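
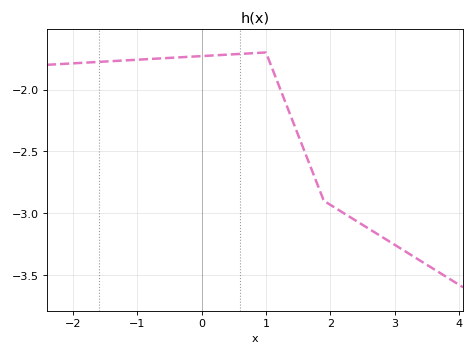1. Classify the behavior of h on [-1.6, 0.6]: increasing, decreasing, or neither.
increasing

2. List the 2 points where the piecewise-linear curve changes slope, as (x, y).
(1, -1.7); (1.9, -2.9)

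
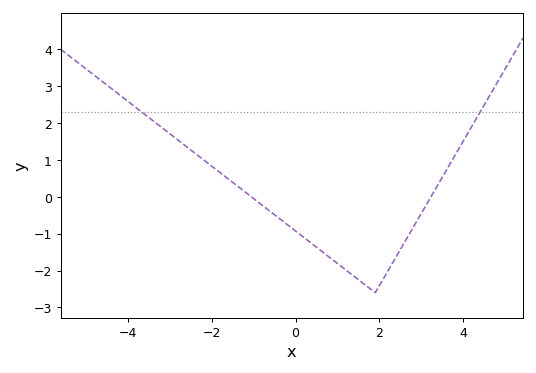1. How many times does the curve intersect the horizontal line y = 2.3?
2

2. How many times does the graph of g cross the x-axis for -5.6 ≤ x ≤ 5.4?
2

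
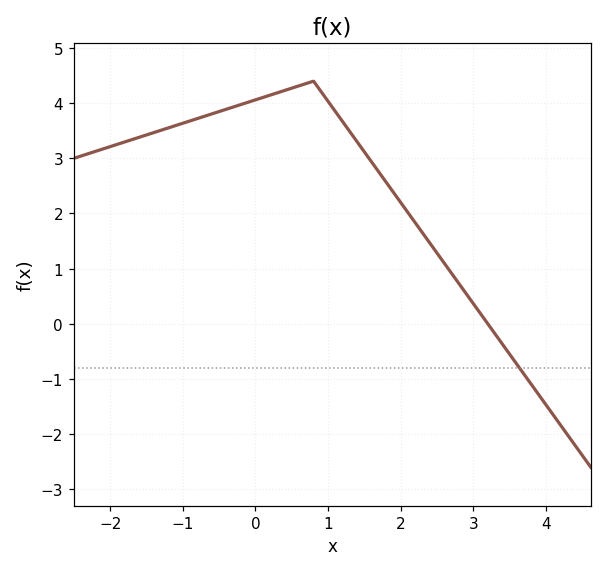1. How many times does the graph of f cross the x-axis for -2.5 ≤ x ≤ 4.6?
1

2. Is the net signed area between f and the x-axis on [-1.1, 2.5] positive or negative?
positive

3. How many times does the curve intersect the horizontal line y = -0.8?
1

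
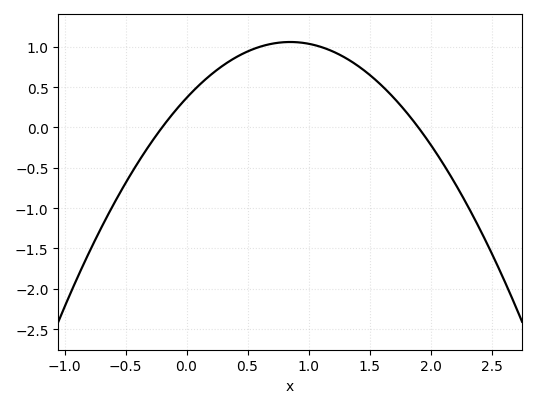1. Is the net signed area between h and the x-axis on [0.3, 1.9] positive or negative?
positive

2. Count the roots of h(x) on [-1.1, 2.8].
2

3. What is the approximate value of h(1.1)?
0.998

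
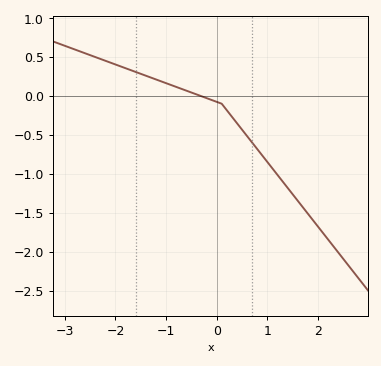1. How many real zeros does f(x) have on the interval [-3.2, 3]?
1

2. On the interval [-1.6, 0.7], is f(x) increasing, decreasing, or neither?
decreasing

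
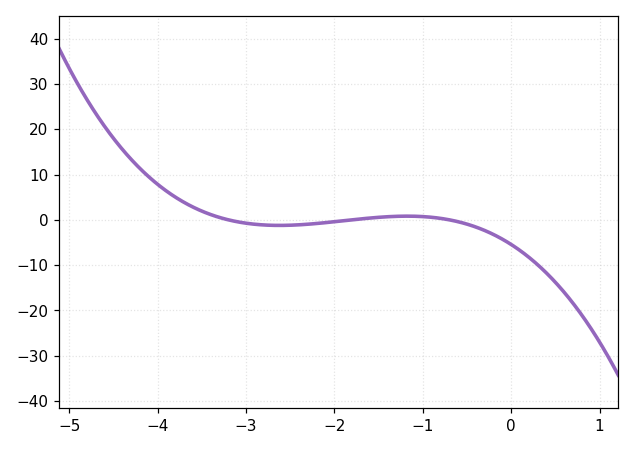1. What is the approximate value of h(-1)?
0.713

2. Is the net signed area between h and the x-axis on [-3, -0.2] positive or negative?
negative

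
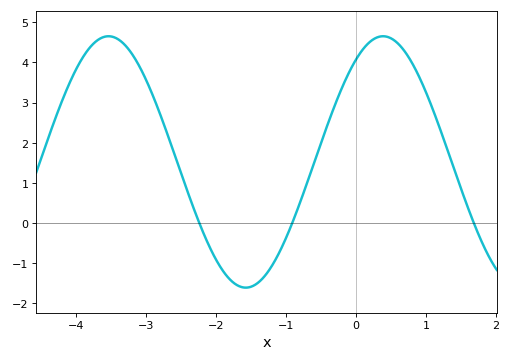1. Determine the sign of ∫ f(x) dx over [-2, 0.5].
positive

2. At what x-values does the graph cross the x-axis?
-2.2, -0.9, 1.7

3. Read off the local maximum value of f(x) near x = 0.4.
4.6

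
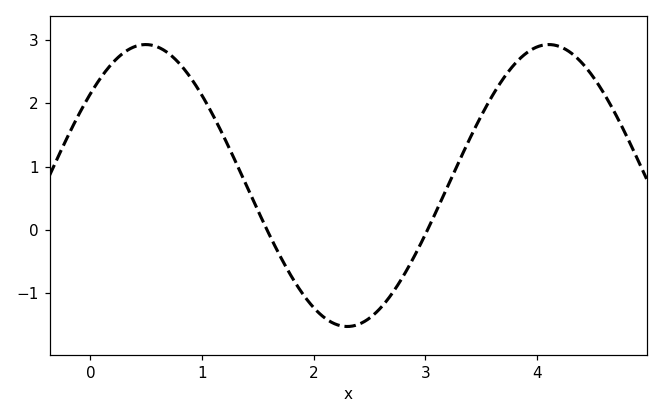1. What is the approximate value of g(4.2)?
2.9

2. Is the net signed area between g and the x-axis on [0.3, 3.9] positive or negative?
positive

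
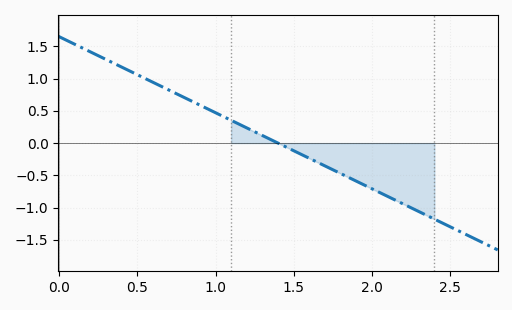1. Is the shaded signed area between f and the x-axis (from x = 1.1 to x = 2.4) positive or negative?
negative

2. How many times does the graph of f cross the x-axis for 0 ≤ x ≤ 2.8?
1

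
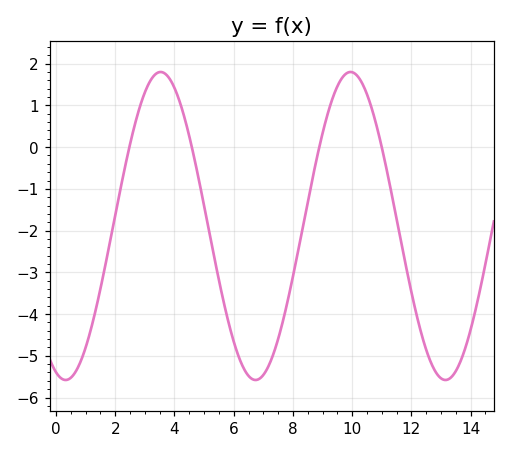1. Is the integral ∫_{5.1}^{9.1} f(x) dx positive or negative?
negative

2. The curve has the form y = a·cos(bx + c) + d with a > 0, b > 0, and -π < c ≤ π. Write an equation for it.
y = 3.69cos(0.98x + 2.82) - 1.89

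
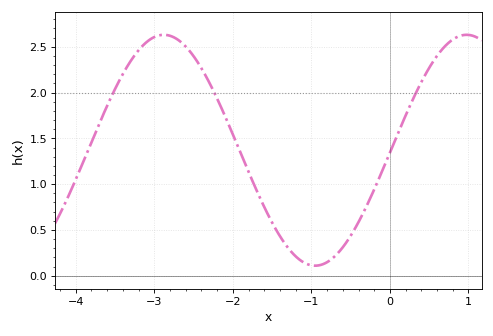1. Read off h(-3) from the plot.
2.6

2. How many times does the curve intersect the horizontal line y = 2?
3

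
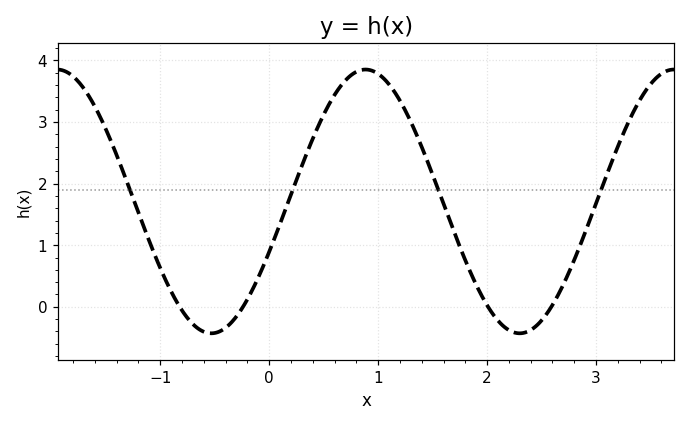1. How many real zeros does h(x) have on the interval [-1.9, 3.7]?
4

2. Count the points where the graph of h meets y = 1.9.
4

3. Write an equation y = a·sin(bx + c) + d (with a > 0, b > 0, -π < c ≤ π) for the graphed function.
y = 2.14sin(2.2x - 0.39) + 1.71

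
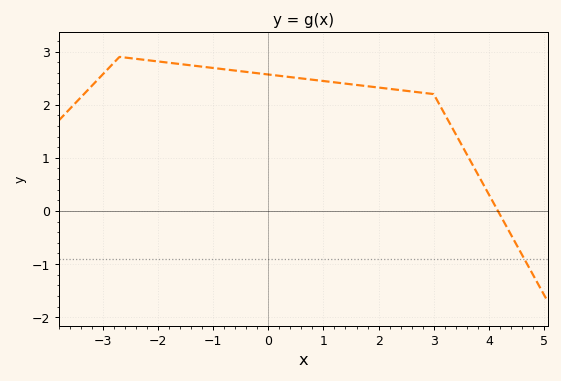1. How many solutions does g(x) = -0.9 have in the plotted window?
1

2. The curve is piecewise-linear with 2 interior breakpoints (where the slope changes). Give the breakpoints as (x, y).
(-2.7, 2.9); (3, 2.2)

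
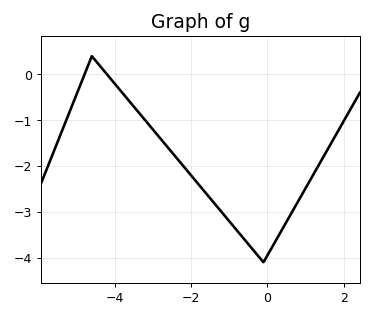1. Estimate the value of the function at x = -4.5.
0.3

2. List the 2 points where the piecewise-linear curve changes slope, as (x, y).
(-4.6, 0.4); (-0.1, -4.1)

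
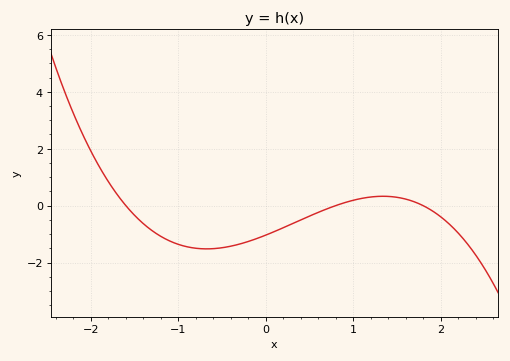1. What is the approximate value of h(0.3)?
-0.6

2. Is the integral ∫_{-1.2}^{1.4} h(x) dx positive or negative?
negative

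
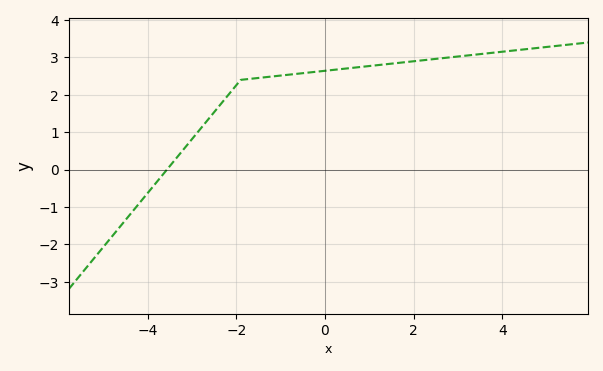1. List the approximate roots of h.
-3.56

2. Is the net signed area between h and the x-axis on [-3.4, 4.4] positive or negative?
positive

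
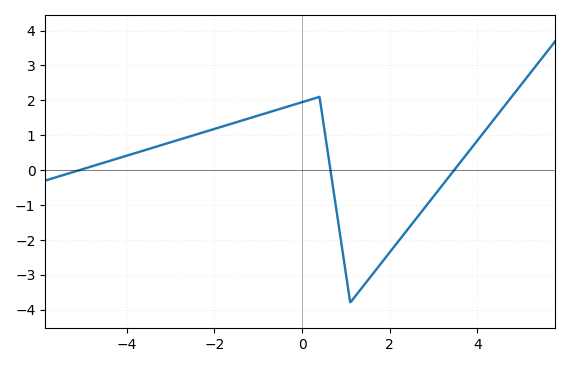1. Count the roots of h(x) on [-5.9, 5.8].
3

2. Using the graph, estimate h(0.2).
2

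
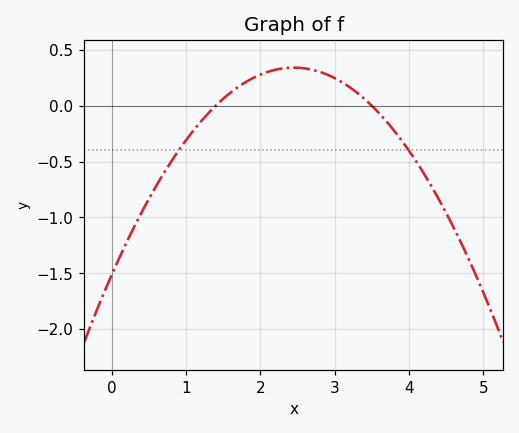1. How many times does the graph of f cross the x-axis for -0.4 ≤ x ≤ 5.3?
2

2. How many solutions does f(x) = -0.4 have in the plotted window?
2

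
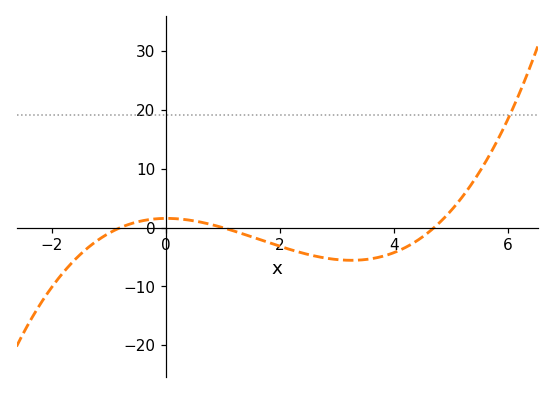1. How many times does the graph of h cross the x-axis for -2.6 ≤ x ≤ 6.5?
3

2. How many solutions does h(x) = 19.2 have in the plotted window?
1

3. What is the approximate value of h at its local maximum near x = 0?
2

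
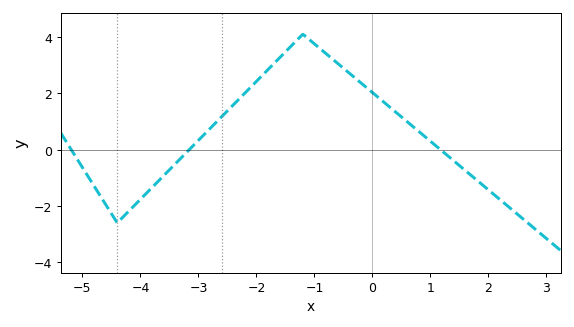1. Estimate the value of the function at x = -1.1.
4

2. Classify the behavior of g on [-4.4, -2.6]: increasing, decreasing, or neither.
increasing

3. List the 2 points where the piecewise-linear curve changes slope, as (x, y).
(-4.4, -2.6); (-1.2, 4.1)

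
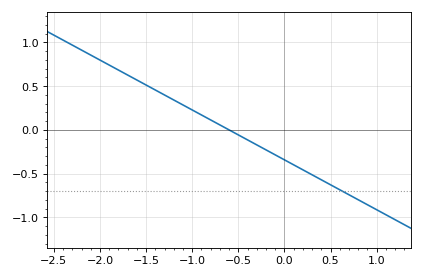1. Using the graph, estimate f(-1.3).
0.399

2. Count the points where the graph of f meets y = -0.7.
1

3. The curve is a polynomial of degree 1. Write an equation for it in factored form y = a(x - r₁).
y = -0.57(x + 0.6)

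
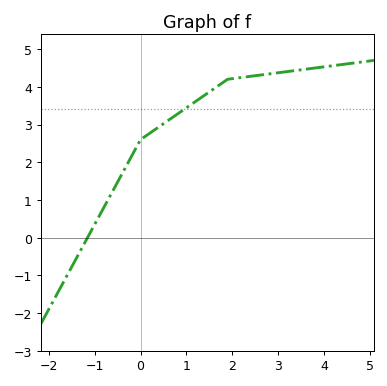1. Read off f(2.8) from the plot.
4.34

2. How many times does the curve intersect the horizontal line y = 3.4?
1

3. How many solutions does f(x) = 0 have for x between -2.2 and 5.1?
1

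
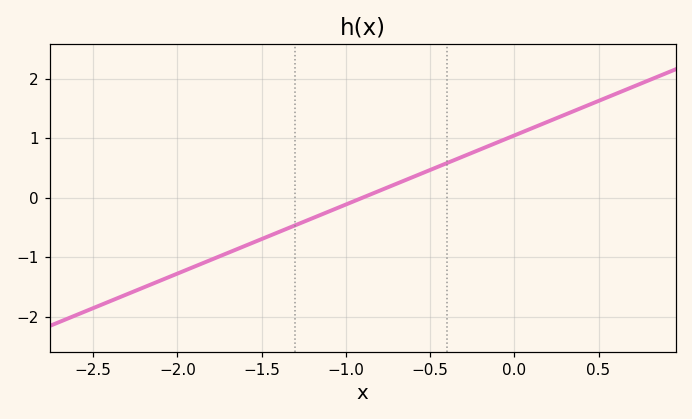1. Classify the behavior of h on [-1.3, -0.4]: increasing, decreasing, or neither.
increasing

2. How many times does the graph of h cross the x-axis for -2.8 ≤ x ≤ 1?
1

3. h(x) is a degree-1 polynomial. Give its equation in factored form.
y = 1.16(x + 0.9)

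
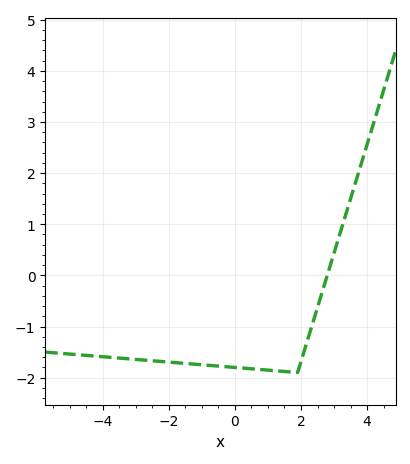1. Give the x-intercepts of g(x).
2.79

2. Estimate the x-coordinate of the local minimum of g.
1.9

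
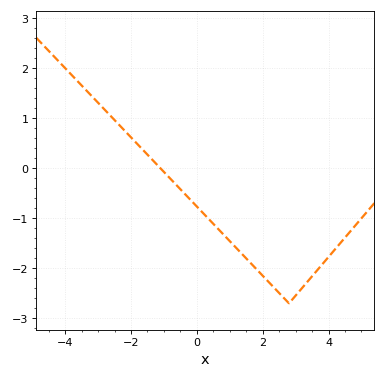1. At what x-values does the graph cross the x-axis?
-1.2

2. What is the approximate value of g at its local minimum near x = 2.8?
-2.7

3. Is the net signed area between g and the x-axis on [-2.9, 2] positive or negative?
negative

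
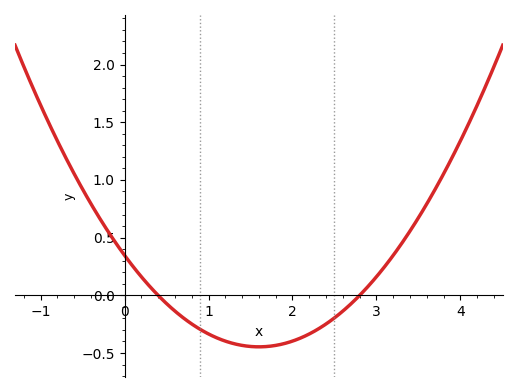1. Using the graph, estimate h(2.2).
-0.335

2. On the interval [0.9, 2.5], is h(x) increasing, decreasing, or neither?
neither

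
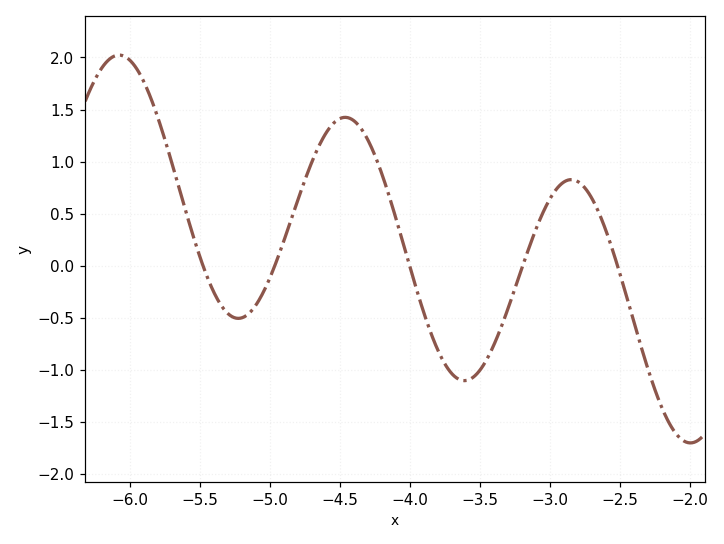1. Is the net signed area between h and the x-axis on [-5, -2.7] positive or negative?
positive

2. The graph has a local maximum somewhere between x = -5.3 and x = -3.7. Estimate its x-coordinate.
-4.5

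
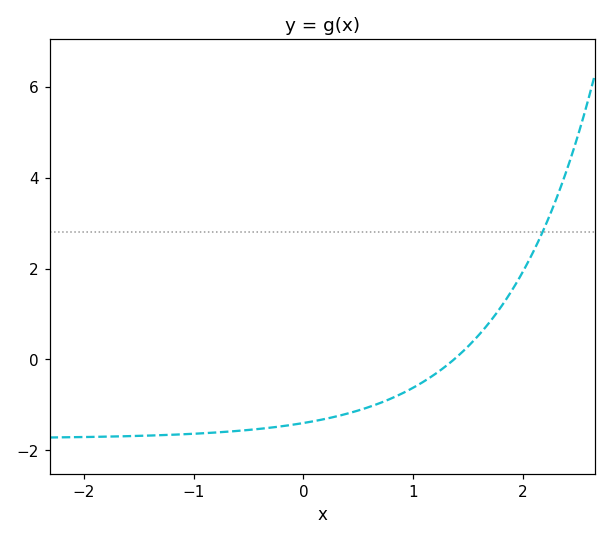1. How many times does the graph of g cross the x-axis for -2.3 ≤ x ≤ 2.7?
1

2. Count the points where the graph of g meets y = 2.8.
1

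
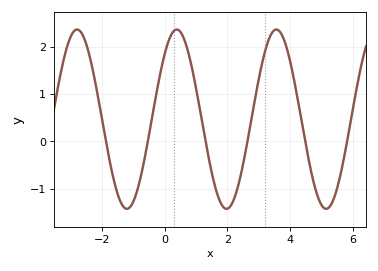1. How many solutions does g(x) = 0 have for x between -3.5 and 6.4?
6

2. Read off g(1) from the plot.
1.1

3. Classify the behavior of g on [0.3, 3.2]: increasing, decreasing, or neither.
neither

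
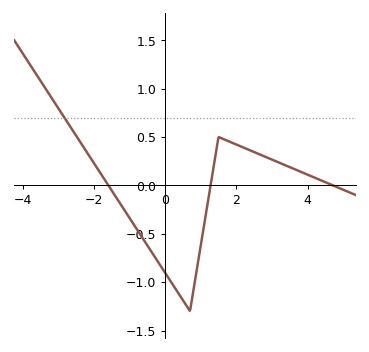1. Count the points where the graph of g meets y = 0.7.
1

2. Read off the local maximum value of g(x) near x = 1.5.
0.5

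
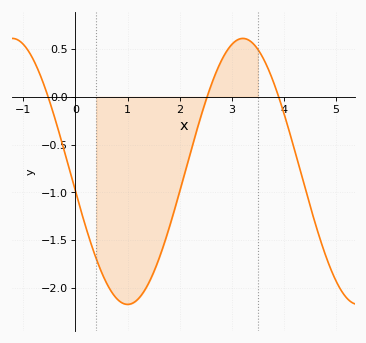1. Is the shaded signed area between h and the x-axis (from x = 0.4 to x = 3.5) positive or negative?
negative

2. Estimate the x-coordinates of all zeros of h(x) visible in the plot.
-0.5, 2.5, 3.9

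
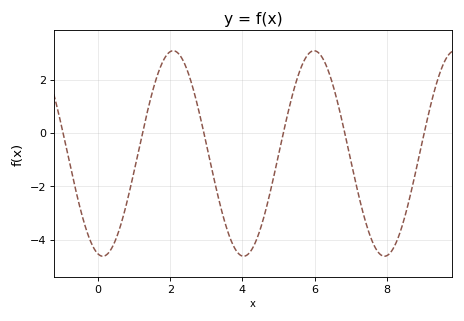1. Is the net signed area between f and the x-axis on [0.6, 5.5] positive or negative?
negative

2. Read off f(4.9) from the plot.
-1.4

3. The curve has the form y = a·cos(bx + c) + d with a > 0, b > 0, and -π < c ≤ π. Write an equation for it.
y = 3.85cos(1.6x + 2.9) - 0.77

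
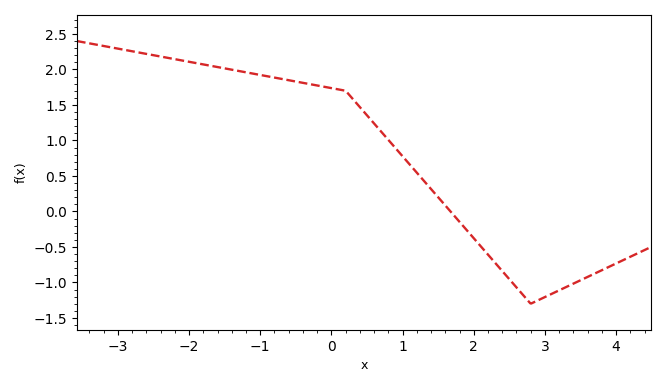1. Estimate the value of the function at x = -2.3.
2.16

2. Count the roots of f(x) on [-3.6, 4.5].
1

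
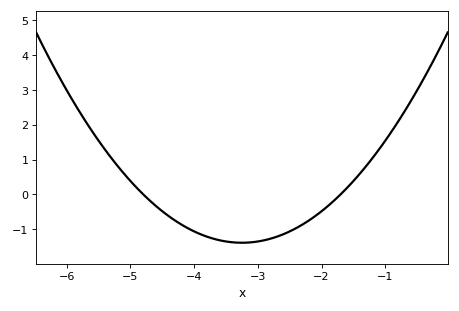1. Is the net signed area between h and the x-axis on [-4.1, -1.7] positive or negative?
negative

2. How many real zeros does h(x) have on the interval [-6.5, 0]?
2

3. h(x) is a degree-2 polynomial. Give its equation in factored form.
y = 0.58(x + 4.8)(x + 1.7)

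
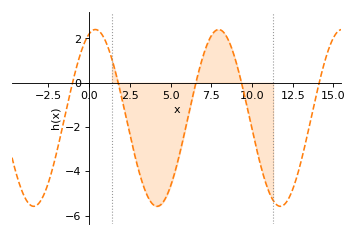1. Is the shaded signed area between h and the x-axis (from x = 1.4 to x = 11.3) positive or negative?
negative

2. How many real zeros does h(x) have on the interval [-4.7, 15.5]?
5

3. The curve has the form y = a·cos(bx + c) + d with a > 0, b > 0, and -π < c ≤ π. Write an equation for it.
y = 3.99cos(0.83x - 0.32) - 1.59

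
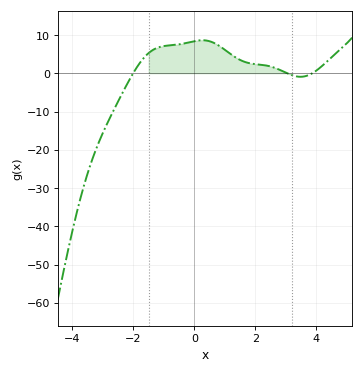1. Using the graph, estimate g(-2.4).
-6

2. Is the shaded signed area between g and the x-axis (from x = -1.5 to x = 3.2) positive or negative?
positive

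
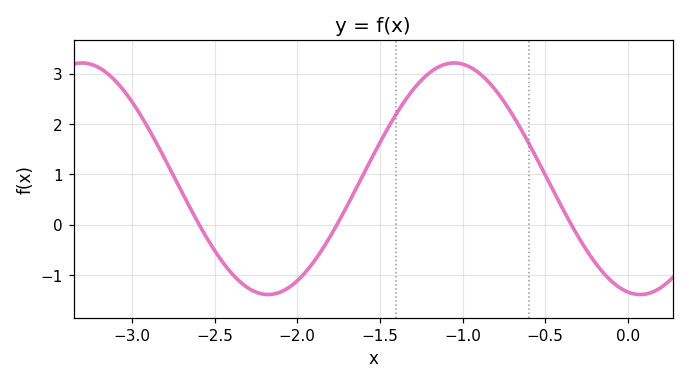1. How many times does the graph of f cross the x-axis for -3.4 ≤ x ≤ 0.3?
3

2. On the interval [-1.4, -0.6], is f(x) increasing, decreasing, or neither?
neither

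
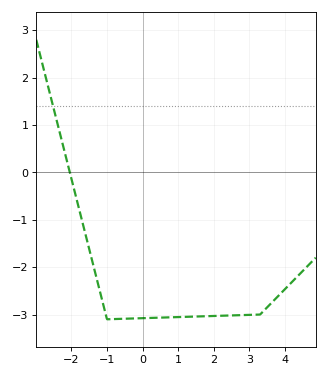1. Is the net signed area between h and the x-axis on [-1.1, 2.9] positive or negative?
negative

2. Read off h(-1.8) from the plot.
-0.723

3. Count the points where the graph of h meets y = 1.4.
1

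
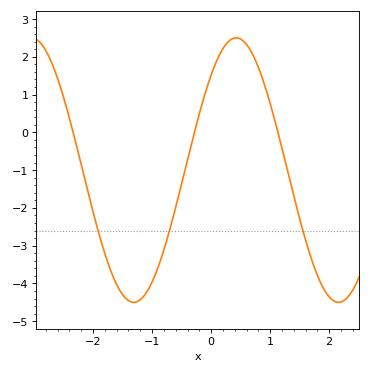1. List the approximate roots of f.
-2.3, -0.3, 1.1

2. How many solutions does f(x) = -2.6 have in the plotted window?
3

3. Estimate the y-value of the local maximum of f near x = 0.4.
2.5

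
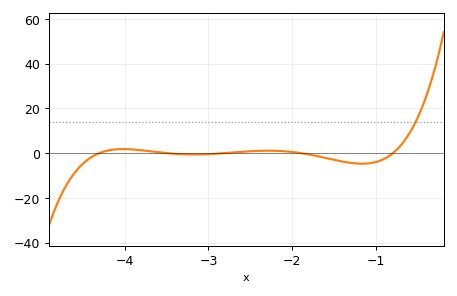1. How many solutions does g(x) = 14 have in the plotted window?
1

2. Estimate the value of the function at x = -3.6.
0.395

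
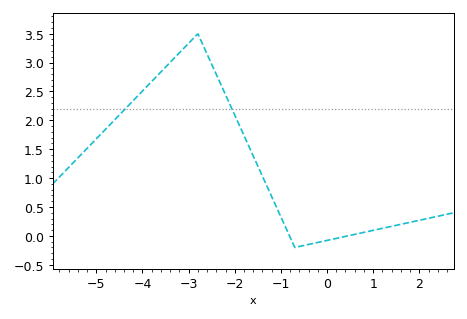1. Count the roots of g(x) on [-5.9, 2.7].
2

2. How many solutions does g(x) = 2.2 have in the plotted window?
2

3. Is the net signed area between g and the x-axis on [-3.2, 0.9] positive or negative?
positive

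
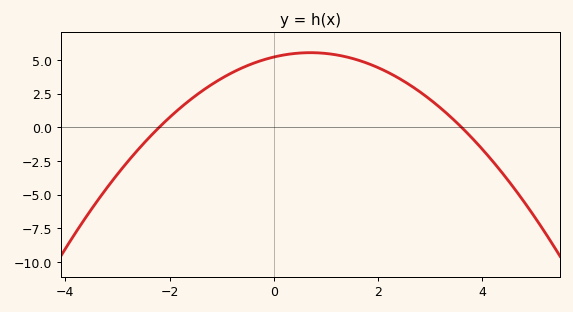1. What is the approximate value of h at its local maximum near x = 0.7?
5.55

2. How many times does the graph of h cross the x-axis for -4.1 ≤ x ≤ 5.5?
2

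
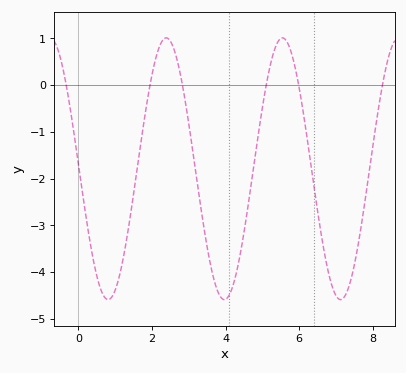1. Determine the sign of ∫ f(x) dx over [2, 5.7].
negative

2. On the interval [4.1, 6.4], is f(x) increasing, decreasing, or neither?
neither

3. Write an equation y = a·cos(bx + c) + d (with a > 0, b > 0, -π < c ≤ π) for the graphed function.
y = 2.8cos(2x + 1.5) - 1.79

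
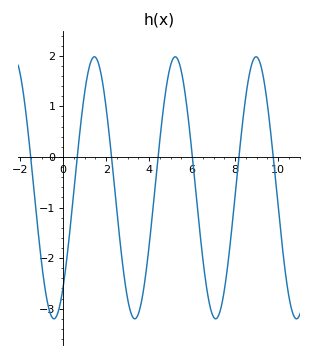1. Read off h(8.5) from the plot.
1.2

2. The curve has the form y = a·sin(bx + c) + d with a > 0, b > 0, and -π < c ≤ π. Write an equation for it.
y = 2.59sin(1.7x - 0.85) - 0.61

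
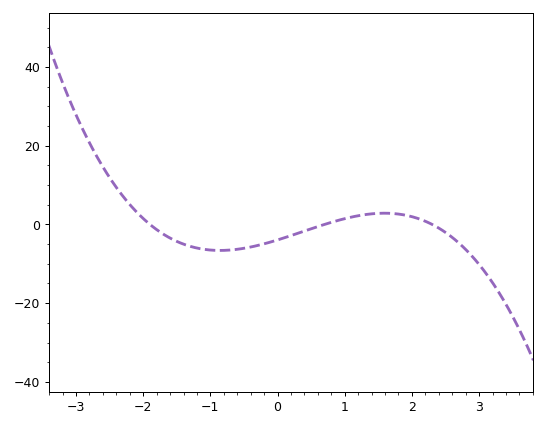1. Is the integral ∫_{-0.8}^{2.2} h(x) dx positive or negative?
negative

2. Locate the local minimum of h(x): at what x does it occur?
-0.9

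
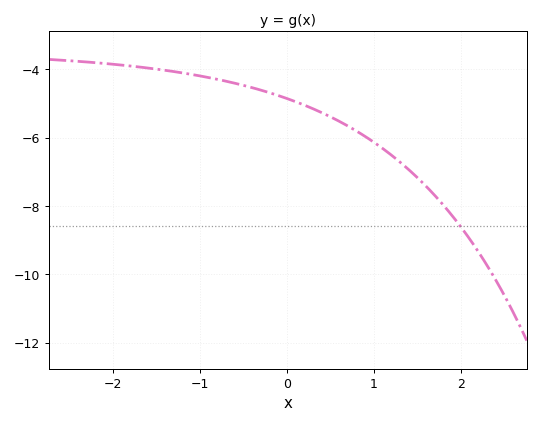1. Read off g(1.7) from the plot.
-7.6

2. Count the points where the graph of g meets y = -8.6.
1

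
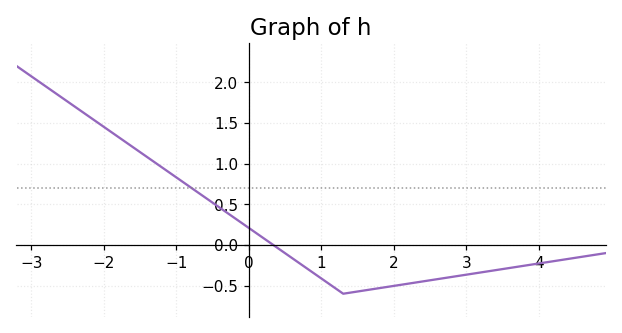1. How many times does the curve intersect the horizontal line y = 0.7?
1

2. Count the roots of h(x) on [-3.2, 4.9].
1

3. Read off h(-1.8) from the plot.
1.35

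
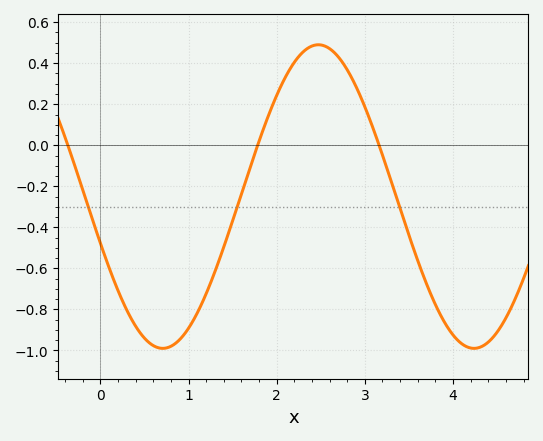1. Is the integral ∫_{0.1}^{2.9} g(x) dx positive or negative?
negative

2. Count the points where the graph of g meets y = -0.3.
3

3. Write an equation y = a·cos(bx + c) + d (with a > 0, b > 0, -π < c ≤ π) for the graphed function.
y = 0.74cos(1.8x + 1.9) - 0.25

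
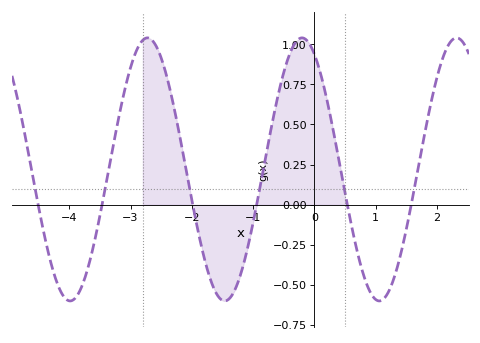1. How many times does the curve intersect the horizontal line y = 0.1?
6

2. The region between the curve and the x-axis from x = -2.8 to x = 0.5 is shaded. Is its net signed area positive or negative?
positive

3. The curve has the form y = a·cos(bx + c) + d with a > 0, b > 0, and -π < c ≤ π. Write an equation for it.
y = 0.82cos(2.5x + 0.5) + 0.22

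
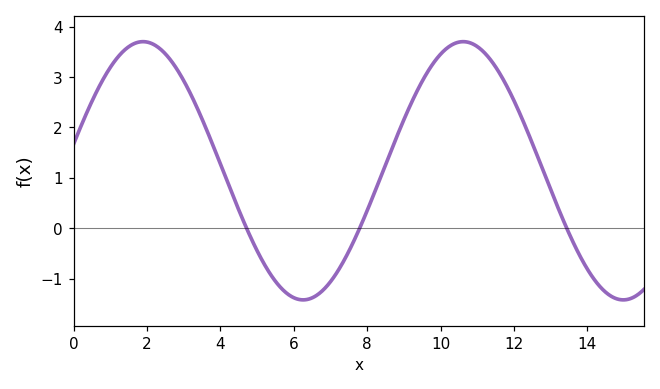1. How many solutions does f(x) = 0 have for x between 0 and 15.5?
3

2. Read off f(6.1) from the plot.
-1.4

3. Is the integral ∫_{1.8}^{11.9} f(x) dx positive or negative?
positive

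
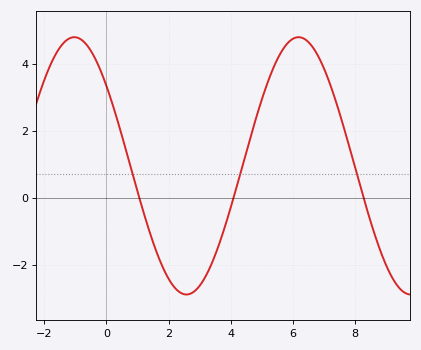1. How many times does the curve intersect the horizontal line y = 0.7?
3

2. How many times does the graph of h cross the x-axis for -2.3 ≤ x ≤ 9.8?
3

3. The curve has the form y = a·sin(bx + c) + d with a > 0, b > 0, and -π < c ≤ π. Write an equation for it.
y = 3.84sin(0.87x + 2.47) + 0.95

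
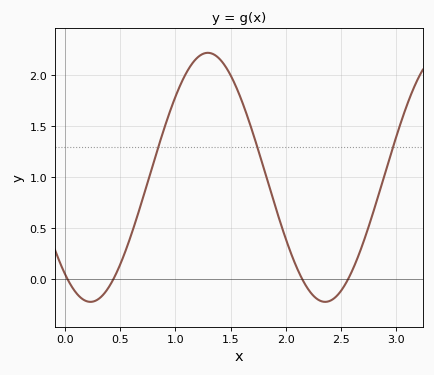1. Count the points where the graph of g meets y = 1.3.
3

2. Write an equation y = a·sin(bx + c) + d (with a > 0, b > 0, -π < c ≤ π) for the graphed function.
y = 1.22sin(2.96x - 2.26) + 1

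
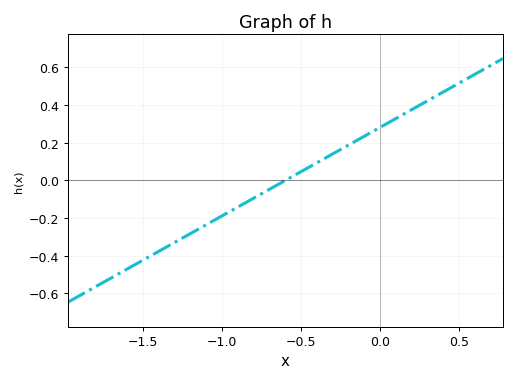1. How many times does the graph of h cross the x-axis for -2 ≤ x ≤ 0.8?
1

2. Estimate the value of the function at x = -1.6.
-0.47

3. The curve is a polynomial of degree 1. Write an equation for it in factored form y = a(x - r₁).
y = 0.47(x + 0.6)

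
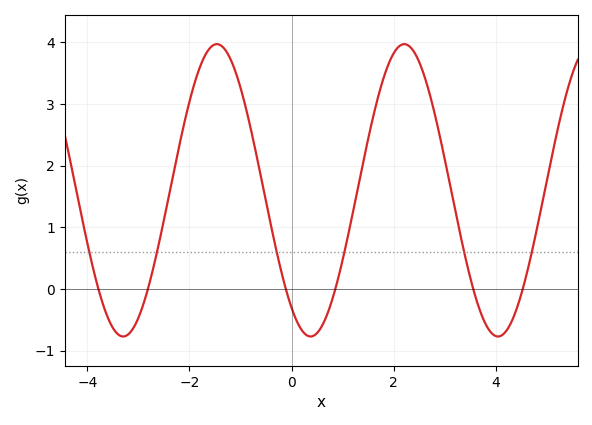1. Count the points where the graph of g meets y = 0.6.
6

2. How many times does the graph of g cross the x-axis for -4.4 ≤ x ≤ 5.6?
6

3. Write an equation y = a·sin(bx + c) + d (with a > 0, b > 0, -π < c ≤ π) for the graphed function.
y = 2.37sin(1.7x - 2.2) + 1.6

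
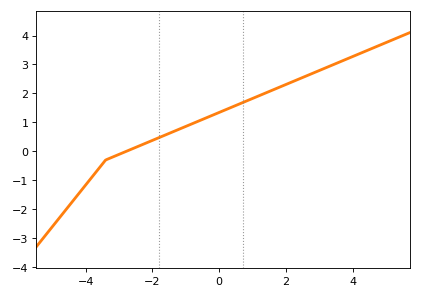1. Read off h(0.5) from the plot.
1.58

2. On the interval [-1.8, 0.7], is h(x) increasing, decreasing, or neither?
increasing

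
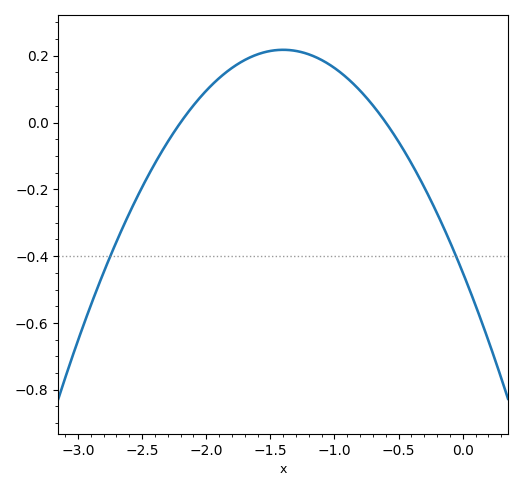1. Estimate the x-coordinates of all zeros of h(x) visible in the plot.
-2.2, -0.6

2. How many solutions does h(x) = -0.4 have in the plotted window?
2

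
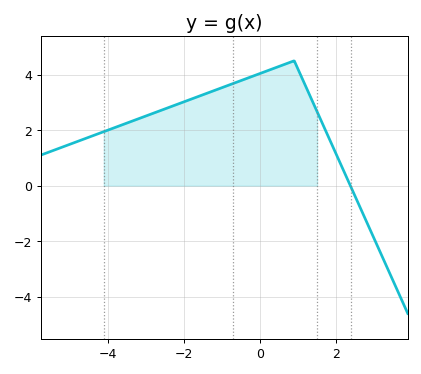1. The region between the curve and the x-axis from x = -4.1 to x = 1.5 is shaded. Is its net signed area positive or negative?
positive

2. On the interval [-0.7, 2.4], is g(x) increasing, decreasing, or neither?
neither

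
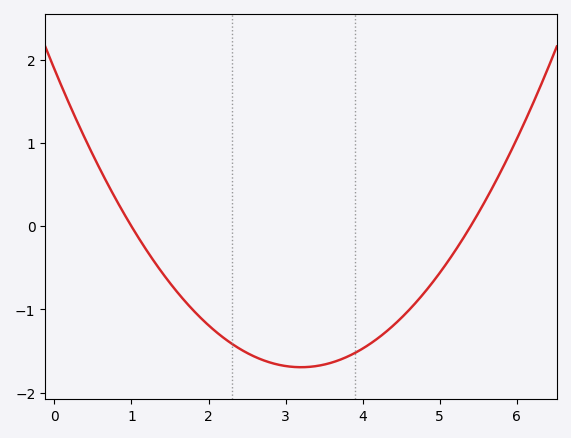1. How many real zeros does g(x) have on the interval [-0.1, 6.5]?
2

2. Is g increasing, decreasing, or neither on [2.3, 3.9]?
neither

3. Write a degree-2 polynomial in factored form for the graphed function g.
y = 0.35(x - 1)(x - 5.4)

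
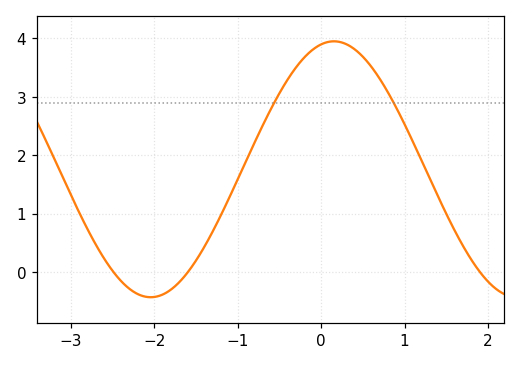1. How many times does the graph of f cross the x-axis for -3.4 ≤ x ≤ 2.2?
3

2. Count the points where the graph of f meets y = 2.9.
2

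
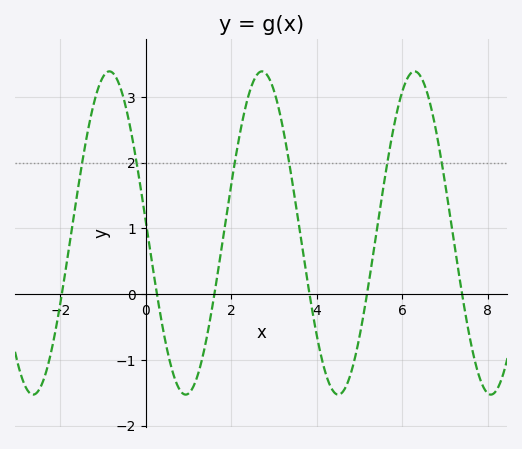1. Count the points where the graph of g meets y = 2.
6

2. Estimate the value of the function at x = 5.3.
0.52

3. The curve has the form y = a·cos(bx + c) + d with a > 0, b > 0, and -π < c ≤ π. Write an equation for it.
y = 2.46cos(1.76x + 1.5) + 0.93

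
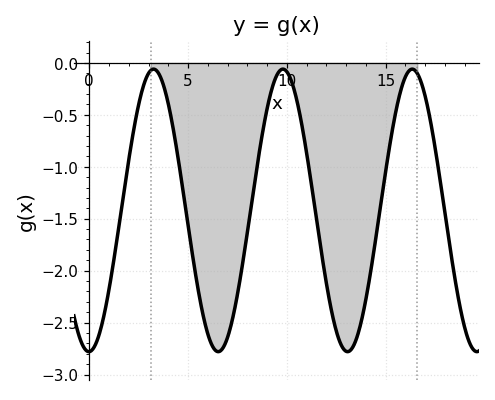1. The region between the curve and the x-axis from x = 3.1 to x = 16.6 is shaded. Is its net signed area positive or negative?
negative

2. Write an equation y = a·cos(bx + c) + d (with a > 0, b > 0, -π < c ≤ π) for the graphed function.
y = 1.36cos(0.96x - 3.12) - 1.42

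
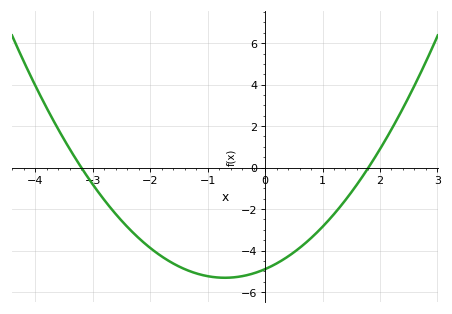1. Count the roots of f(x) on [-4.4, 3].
2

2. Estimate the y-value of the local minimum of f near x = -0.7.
-5.4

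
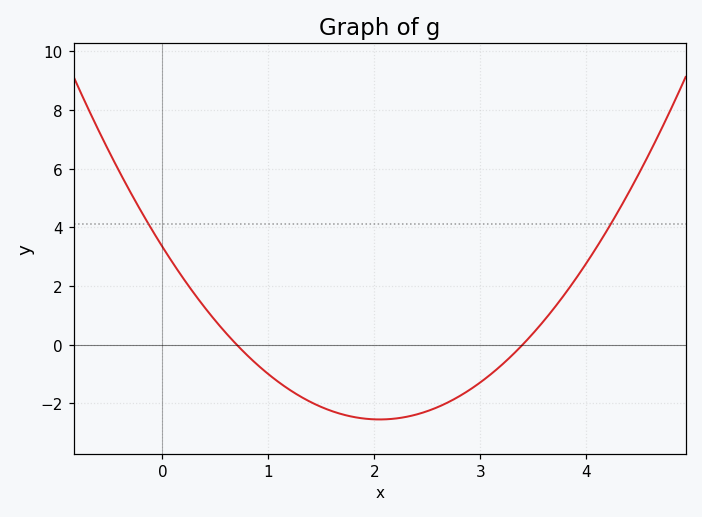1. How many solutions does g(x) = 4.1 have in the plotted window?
2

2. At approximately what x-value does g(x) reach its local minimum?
2.05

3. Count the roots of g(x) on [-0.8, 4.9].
2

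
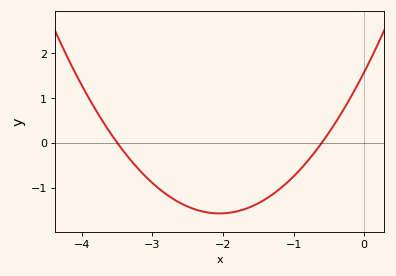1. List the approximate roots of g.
-3.5, -0.6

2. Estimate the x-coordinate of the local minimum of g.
-2.05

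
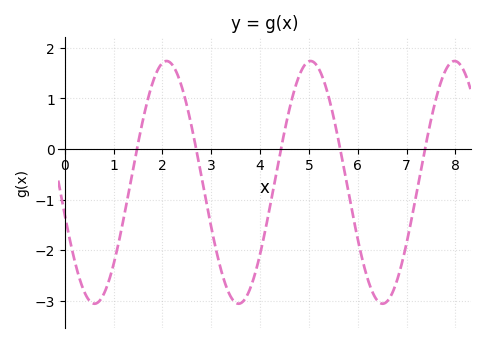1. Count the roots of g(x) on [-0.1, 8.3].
5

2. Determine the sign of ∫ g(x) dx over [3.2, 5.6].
negative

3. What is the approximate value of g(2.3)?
1.5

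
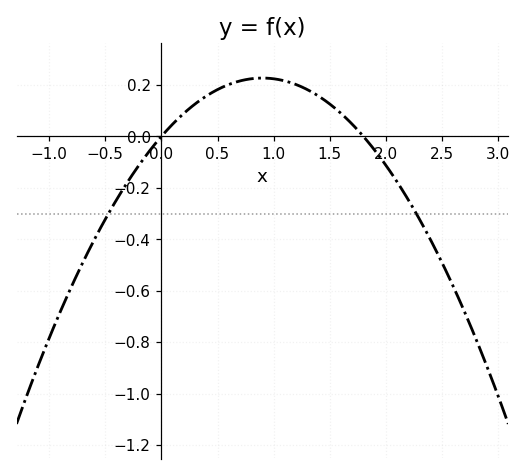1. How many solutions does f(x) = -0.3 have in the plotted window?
2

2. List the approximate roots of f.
0, 1.8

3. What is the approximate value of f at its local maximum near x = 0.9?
0.22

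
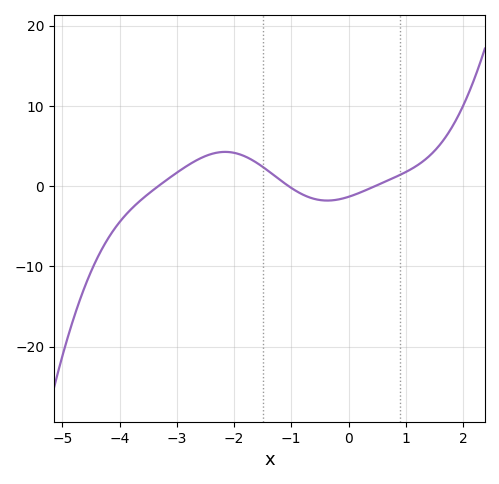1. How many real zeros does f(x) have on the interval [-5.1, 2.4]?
3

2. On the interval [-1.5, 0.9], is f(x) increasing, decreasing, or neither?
neither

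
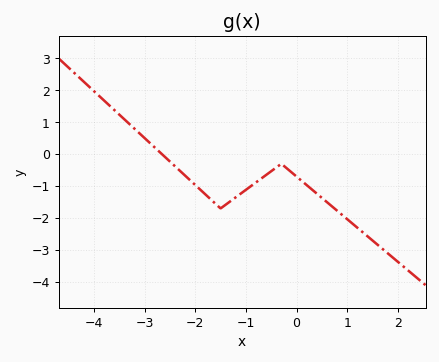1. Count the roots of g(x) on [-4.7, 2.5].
1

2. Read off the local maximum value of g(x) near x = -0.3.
-0.3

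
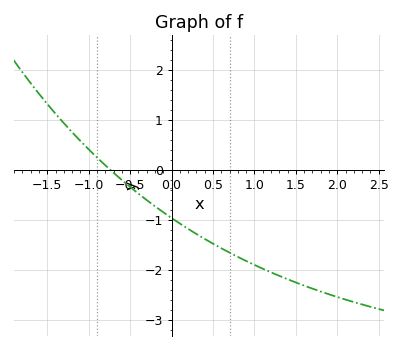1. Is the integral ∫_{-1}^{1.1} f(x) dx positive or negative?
negative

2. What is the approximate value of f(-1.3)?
0.931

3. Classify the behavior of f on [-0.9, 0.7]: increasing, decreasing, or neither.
decreasing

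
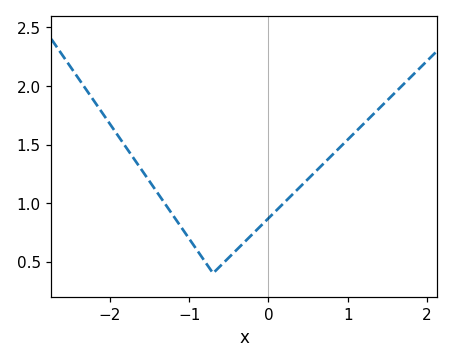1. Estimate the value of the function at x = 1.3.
1.75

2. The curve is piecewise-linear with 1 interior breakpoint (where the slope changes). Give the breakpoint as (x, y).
(-0.7, 0.4)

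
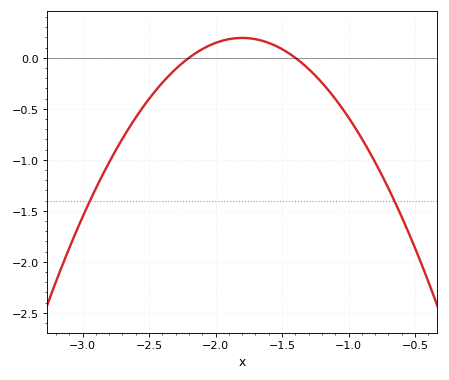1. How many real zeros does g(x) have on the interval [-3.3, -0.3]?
2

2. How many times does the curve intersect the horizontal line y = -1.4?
2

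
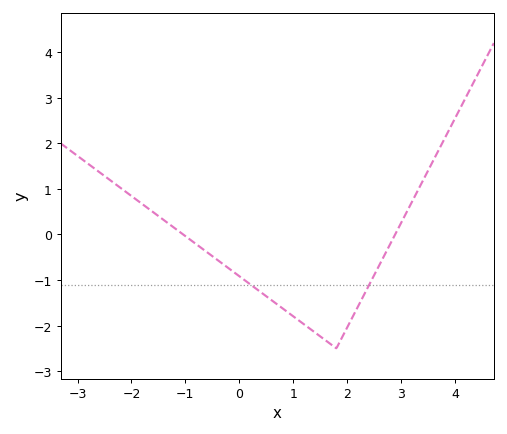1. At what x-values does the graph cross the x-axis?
-1.04, 2.89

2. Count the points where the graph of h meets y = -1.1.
2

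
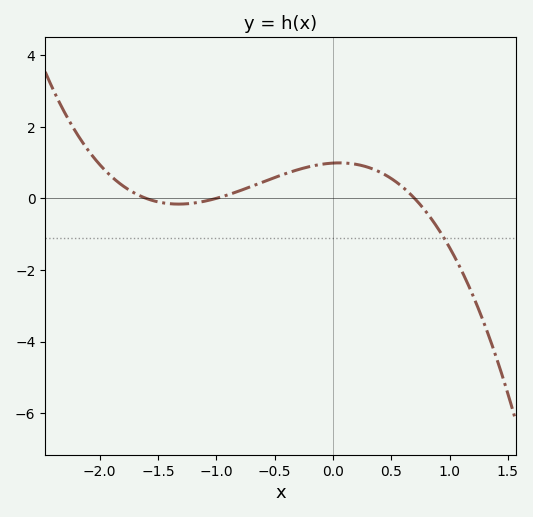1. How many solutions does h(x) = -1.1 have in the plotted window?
1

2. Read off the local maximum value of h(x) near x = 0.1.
0.991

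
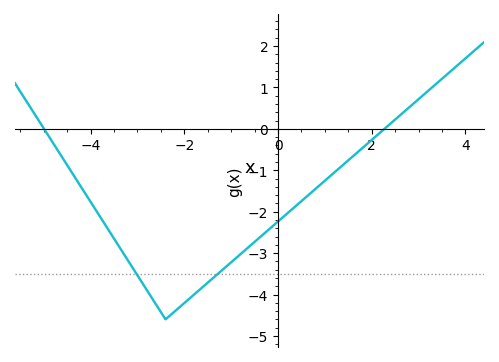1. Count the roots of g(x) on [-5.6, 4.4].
2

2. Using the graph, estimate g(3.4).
1.11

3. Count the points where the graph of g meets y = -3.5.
2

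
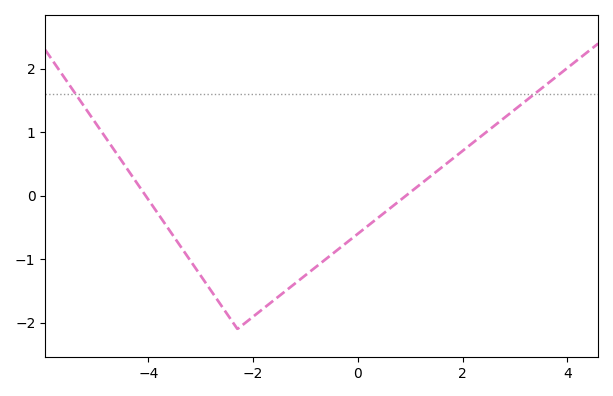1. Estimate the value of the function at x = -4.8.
0.9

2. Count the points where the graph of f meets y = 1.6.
2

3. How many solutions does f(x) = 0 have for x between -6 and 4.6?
2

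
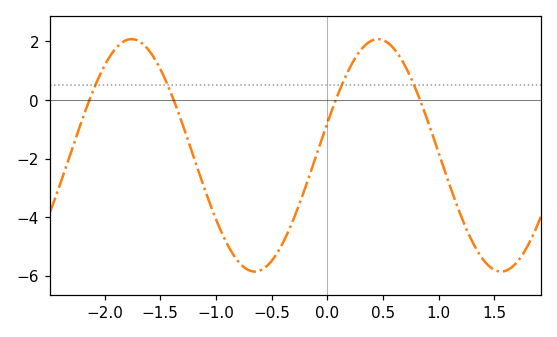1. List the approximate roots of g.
-2.14, -1.38, 0.076, 0.833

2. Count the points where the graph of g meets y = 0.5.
4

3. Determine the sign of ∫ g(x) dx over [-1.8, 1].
negative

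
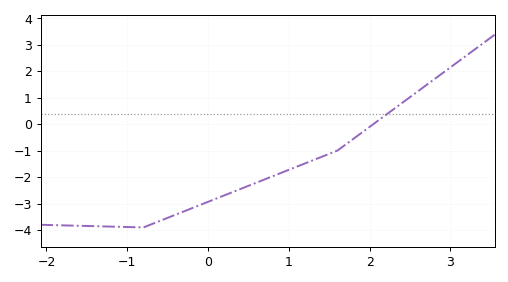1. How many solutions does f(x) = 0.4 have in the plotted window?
1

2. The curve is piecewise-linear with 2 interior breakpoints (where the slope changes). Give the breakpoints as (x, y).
(-0.8, -3.9); (1.6, -1)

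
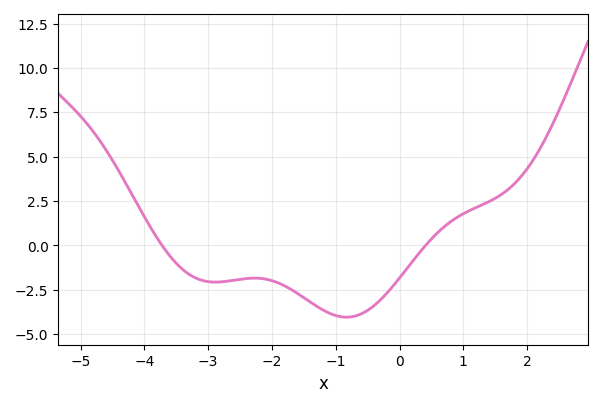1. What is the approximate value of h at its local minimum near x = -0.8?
-4.05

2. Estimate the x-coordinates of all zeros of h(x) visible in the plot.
-3.72, 0.409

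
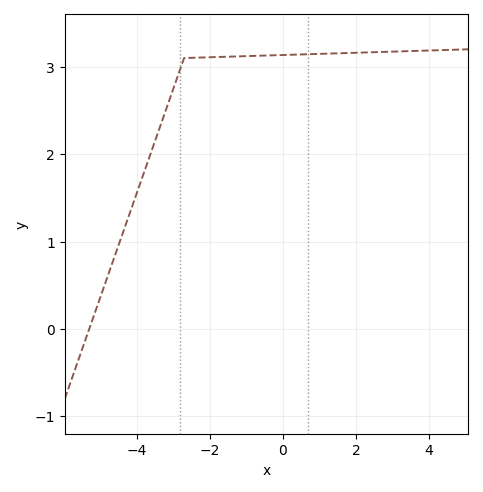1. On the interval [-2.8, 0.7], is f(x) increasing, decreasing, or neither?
increasing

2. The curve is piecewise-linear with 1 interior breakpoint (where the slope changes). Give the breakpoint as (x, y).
(-2.7, 3.1)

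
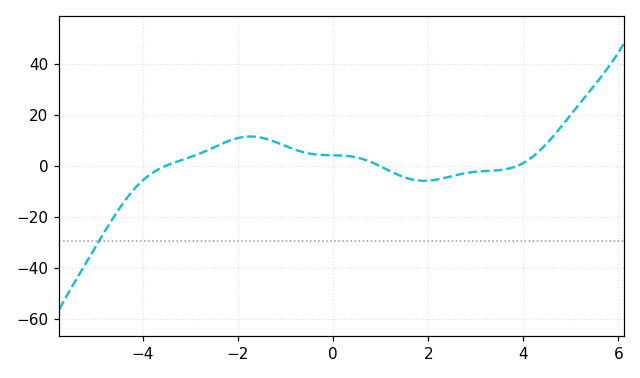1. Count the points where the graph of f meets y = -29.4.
1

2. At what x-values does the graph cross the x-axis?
-3.52, 0.973, 3.88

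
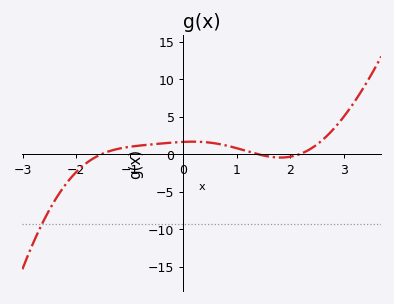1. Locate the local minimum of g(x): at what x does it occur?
1.8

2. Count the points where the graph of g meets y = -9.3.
1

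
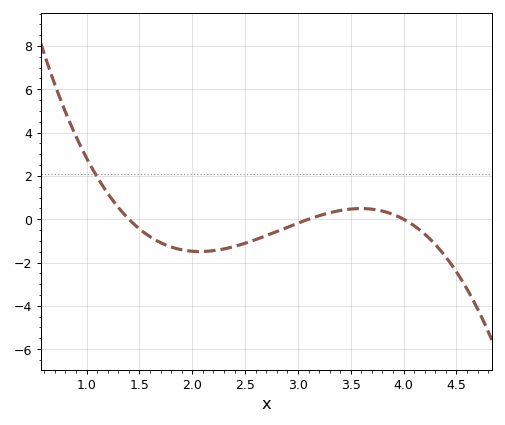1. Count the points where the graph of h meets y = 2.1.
1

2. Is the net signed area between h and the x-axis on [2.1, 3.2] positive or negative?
negative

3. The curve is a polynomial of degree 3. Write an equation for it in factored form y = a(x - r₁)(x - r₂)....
y = -1.12(x - 1.4)(x - 3.1)(x - 4)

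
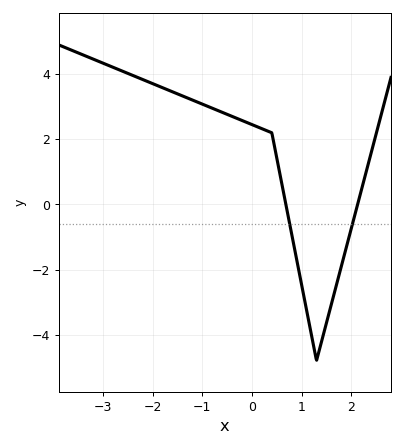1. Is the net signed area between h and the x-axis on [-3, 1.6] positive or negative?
positive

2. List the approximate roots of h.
0.7, 2.1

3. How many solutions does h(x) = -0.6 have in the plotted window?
2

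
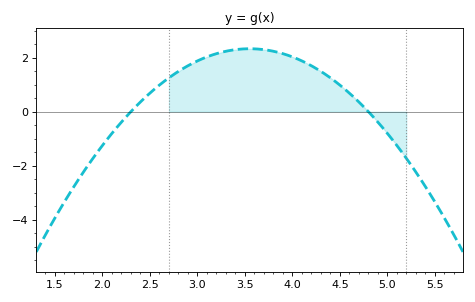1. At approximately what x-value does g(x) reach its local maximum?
3.6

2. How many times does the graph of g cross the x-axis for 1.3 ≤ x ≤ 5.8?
2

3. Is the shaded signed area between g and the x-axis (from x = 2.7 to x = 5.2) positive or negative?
positive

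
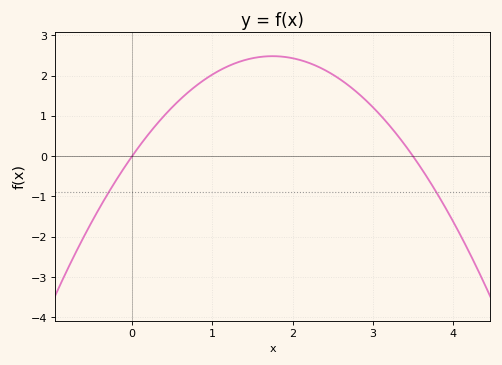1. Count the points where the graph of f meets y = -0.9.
2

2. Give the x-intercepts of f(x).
0, 3.5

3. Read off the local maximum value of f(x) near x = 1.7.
2.5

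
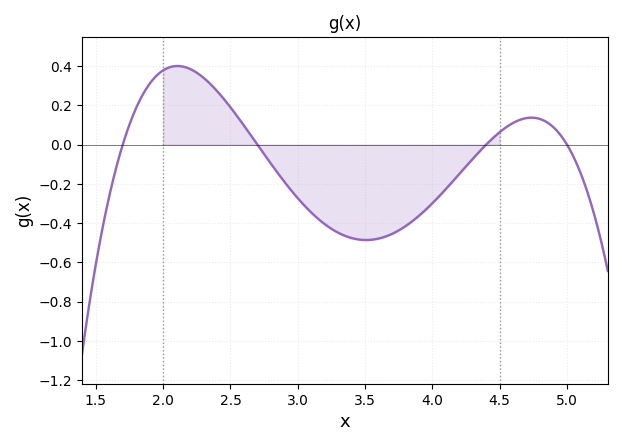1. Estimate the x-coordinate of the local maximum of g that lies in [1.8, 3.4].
2.1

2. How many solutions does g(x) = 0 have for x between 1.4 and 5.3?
4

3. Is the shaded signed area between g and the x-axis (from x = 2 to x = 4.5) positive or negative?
negative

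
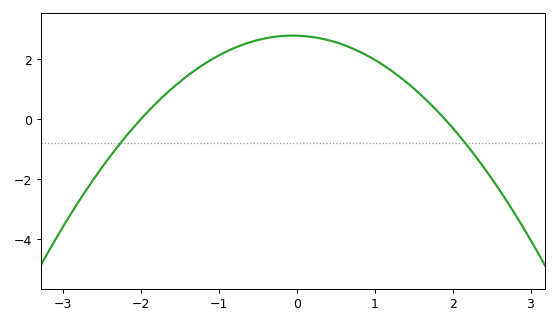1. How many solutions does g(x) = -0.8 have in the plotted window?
2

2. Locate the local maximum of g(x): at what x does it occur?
0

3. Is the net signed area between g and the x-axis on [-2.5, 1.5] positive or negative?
positive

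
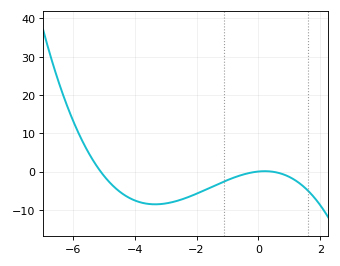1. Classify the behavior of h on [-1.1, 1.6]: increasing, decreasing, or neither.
neither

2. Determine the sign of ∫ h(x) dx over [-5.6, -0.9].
negative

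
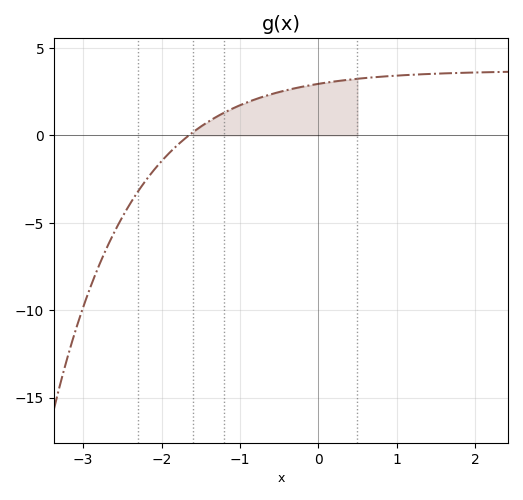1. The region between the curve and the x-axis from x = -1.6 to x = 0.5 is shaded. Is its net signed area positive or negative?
positive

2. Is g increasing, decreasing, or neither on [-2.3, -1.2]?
increasing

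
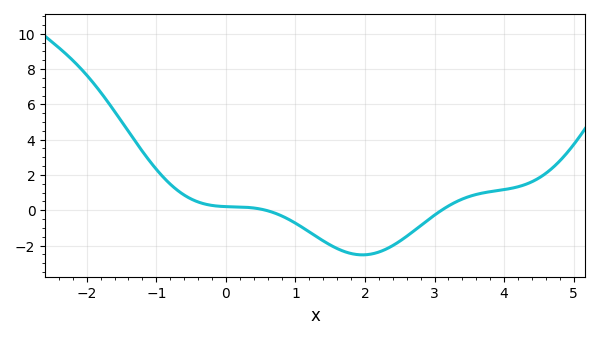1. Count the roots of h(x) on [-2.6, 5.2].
2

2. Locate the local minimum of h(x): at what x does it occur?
1.96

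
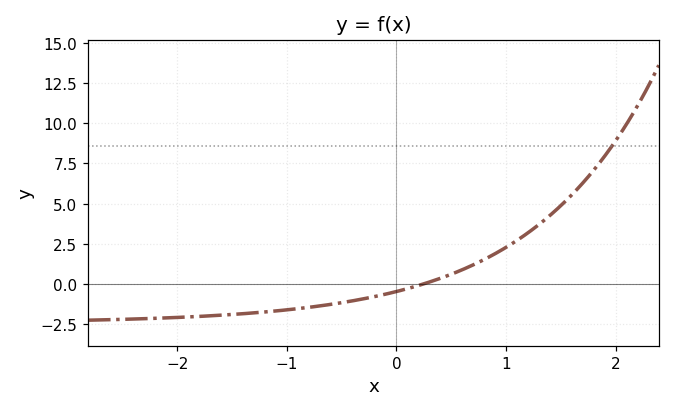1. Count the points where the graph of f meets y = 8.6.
1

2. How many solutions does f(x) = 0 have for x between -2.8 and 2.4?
1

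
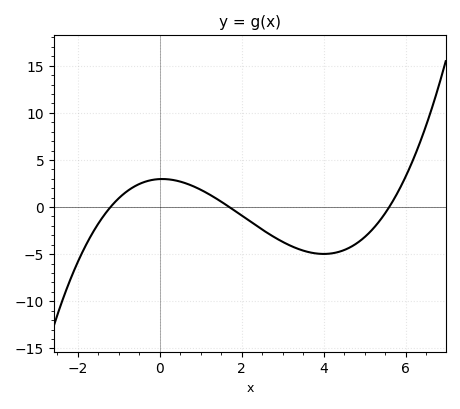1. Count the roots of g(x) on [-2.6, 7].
3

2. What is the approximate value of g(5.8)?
1.49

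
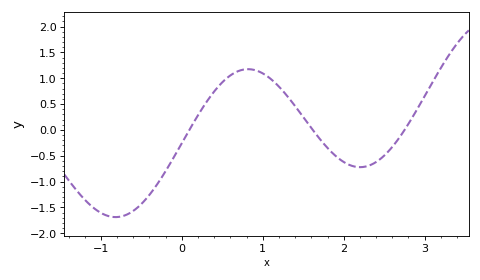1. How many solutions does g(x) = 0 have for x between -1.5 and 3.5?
3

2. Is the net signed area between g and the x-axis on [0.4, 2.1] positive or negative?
positive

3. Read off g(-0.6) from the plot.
-1.57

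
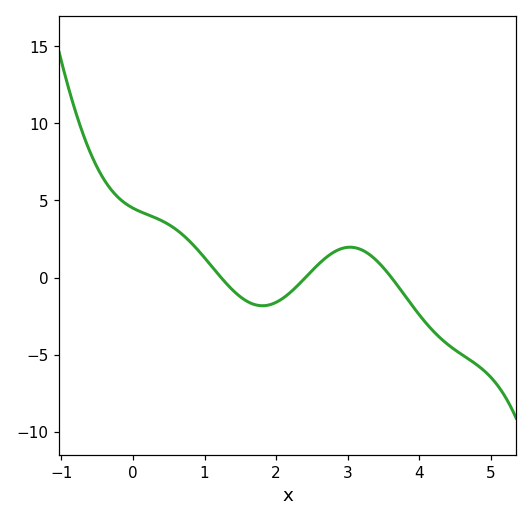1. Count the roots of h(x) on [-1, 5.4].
3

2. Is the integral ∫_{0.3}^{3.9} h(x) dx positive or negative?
positive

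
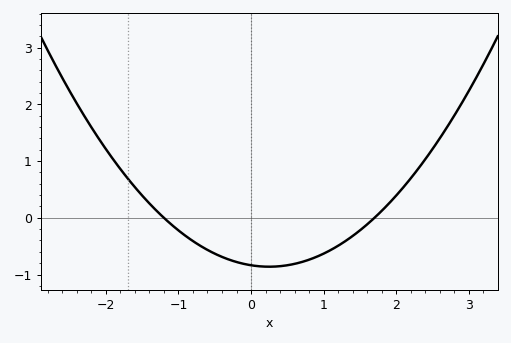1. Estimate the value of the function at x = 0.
-0.8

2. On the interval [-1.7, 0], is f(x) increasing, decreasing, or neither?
decreasing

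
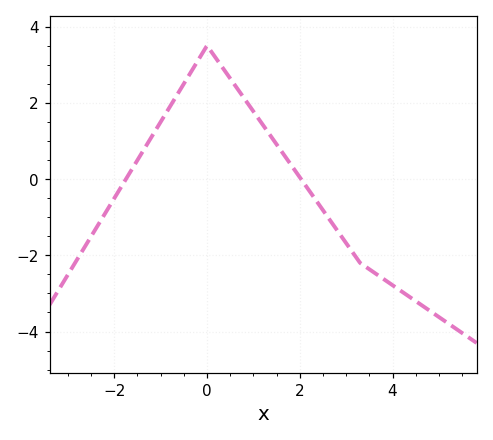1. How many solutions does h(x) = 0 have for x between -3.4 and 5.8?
2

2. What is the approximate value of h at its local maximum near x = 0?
3.5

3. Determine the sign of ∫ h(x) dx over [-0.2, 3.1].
positive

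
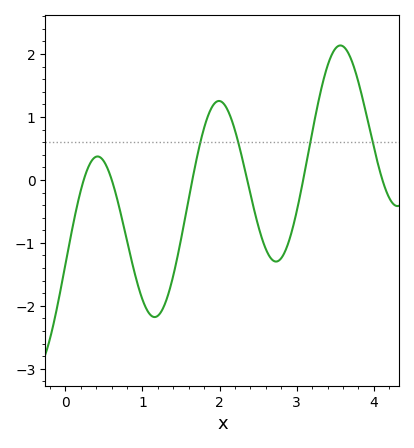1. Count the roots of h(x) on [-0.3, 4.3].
6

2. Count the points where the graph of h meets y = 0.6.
4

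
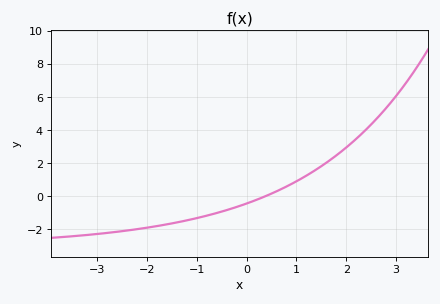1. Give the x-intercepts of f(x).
0.368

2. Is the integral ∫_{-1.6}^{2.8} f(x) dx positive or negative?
positive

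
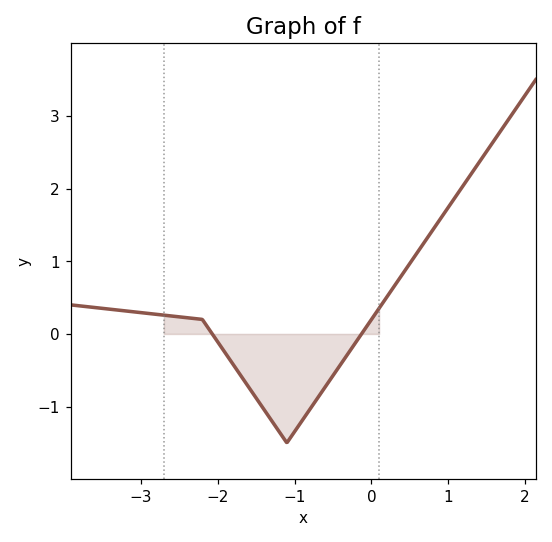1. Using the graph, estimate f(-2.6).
0.247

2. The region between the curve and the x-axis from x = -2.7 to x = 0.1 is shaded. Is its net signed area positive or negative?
negative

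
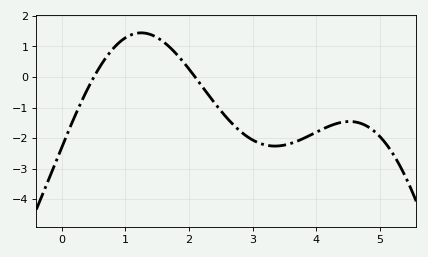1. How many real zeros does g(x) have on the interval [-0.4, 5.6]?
2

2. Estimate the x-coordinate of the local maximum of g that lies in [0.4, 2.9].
1.25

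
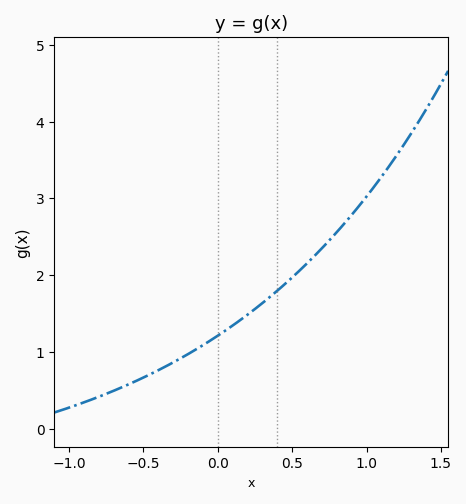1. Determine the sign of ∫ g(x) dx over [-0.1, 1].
positive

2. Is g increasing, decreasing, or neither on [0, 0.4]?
increasing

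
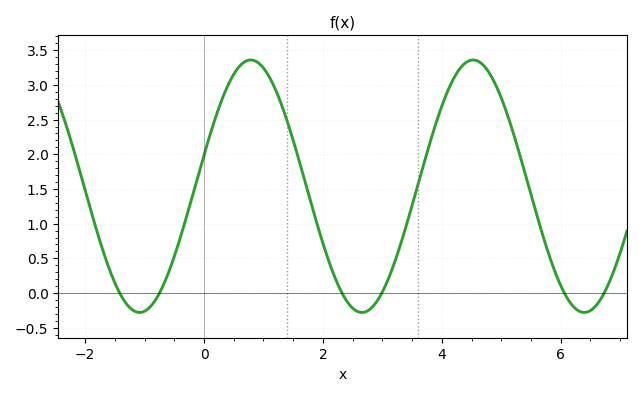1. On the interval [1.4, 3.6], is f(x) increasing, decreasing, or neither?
neither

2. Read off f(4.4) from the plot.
3.3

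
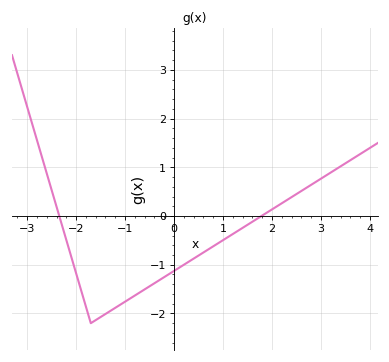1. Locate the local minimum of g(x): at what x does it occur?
-1.7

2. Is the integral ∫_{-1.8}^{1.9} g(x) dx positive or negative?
negative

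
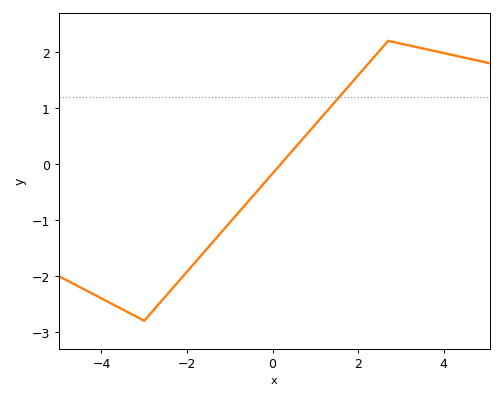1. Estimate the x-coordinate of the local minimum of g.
-3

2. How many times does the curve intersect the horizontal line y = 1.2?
1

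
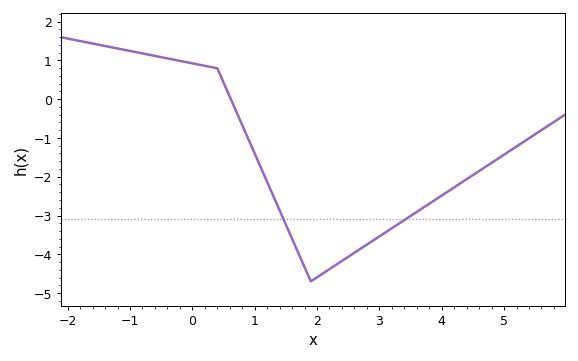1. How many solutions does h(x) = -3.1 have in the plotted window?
2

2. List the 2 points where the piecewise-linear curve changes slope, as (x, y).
(0.4, 0.8); (1.9, -4.7)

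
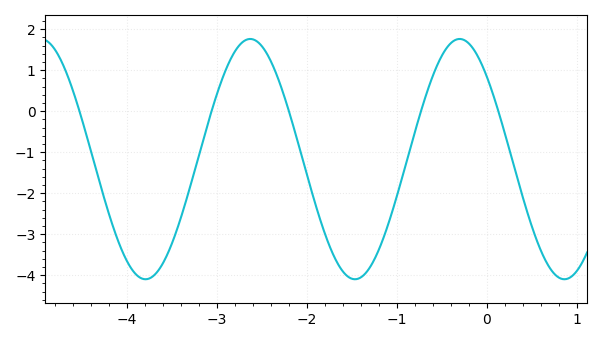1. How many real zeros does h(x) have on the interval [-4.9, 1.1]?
5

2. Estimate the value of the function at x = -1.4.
-4.1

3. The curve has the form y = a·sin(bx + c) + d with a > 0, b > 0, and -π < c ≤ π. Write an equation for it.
y = 2.93sin(2.7x + 2.4) - 1.17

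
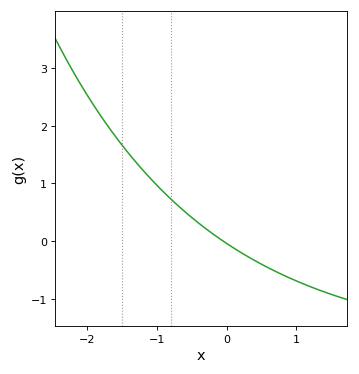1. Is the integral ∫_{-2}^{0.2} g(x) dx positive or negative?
positive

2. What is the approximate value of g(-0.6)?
0.513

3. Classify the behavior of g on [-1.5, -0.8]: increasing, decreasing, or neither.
decreasing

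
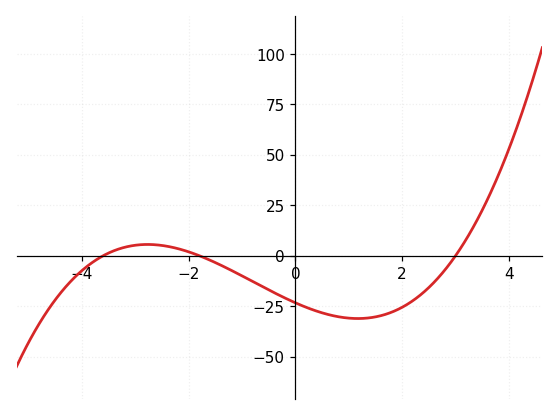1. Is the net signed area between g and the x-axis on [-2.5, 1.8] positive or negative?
negative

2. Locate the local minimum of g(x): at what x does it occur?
1.17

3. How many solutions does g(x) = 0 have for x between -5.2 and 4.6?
3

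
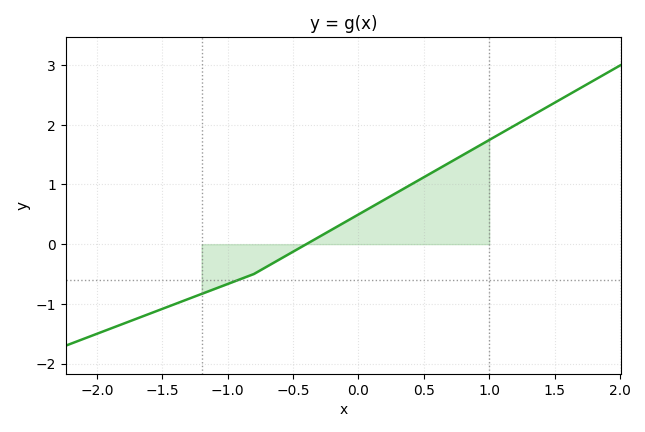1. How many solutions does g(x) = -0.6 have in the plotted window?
1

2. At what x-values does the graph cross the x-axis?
-0.4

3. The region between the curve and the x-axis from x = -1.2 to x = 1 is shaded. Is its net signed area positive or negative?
positive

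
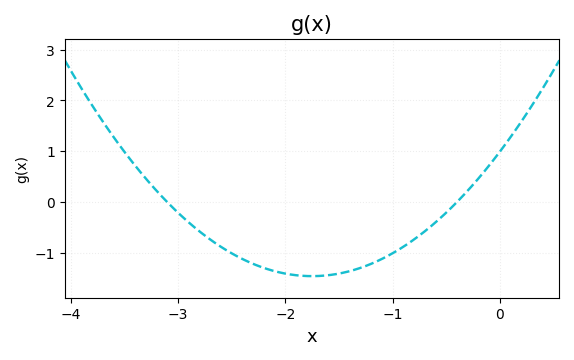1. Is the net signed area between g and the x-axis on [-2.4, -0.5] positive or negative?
negative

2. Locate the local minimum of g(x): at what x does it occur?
-1.75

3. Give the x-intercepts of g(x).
-3.1, -0.4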